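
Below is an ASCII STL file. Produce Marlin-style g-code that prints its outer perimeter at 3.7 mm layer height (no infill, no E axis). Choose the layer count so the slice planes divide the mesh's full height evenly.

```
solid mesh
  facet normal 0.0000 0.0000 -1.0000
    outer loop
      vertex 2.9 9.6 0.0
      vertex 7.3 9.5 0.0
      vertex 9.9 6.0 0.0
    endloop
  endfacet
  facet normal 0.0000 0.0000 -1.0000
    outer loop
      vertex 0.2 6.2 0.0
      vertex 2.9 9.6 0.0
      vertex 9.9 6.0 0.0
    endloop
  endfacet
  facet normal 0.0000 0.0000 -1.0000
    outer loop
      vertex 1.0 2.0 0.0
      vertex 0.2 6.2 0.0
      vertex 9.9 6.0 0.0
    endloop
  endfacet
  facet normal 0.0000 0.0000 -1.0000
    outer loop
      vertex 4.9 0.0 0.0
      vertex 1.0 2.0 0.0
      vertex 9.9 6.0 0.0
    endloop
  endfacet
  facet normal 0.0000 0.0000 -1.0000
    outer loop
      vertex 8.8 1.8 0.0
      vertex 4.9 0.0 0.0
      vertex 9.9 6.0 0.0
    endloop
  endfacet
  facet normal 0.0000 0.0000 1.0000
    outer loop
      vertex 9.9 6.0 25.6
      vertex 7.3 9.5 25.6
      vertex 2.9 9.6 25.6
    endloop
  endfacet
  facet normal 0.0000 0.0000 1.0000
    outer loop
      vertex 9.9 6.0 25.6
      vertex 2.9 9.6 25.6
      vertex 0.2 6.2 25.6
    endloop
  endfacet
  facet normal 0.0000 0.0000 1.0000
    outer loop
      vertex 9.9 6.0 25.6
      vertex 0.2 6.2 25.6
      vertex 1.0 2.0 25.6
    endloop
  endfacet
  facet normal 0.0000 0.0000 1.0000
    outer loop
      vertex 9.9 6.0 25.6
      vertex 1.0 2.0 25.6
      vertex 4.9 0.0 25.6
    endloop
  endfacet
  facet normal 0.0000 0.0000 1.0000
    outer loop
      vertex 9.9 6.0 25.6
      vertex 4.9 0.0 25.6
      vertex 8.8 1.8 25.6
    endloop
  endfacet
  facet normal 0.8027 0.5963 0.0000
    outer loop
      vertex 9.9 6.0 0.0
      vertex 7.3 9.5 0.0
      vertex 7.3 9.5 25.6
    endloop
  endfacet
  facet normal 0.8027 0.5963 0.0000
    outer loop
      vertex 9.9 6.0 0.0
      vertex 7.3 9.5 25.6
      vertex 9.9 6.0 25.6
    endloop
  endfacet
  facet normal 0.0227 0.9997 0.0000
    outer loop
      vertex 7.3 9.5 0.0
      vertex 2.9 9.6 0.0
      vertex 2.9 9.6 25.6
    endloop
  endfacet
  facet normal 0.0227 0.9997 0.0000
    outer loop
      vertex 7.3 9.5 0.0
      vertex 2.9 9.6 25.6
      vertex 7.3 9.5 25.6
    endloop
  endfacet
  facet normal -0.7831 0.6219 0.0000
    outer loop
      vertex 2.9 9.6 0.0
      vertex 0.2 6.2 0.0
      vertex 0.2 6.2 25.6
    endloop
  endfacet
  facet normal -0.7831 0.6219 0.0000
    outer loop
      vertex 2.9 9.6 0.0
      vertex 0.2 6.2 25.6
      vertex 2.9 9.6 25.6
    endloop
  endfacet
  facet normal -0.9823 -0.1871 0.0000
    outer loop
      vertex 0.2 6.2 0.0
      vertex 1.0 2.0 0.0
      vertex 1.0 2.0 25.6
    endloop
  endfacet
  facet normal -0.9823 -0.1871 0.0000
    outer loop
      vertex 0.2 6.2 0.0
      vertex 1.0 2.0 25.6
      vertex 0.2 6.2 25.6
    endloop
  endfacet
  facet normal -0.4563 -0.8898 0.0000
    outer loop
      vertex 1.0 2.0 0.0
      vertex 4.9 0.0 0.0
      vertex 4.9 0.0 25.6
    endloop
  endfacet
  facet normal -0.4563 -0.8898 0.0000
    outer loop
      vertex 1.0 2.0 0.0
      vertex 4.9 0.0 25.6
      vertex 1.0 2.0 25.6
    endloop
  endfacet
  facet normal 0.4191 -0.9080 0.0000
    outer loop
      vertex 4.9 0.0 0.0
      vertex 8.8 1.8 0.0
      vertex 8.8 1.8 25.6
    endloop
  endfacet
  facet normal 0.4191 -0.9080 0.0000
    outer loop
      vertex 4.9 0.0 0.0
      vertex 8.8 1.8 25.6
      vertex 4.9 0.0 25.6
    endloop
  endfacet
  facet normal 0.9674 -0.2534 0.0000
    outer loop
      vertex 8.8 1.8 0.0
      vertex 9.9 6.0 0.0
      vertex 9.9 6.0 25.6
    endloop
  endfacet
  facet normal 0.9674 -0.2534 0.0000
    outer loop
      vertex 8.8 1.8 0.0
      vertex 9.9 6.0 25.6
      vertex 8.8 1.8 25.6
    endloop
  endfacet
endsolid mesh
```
; perimeter-only toolpath
G21 ; units = mm
G90 ; absolute positioning
G28 ; home
; layer 1
G0 Z3.7
G0 X9.9 Y6.0
G1 X7.3 Y9.5
G1 X2.9 Y9.6
G1 X0.2 Y6.2
G1 X1.0 Y2.0
G1 X4.9 Y0.0
G1 X8.8 Y1.8
G1 X9.9 Y6.0
; layer 2
G0 Z7.3
G0 X9.9 Y6.0
G1 X7.3 Y9.5
G1 X2.9 Y9.6
G1 X0.2 Y6.2
G1 X1.0 Y2.0
G1 X4.9 Y0.0
G1 X8.8 Y1.8
G1 X9.9 Y6.0
; layer 3
G0 Z11.0
G0 X9.9 Y6.0
G1 X7.3 Y9.5
G1 X2.9 Y9.6
G1 X0.2 Y6.2
G1 X1.0 Y2.0
G1 X4.9 Y0.0
G1 X8.8 Y1.8
G1 X9.9 Y6.0
; layer 4
G0 Z14.6
G0 X9.9 Y6.0
G1 X7.3 Y9.5
G1 X2.9 Y9.6
G1 X0.2 Y6.2
G1 X1.0 Y2.0
G1 X4.9 Y0.0
G1 X8.8 Y1.8
G1 X9.9 Y6.0
; layer 5
G0 Z18.3
G0 X9.9 Y6.0
G1 X7.3 Y9.5
G1 X2.9 Y9.6
G1 X0.2 Y6.2
G1 X1.0 Y2.0
G1 X4.9 Y0.0
G1 X8.8 Y1.8
G1 X9.9 Y6.0
; layer 6
G0 Z21.9
G0 X9.9 Y6.0
G1 X7.3 Y9.5
G1 X2.9 Y9.6
G1 X0.2 Y6.2
G1 X1.0 Y2.0
G1 X4.9 Y0.0
G1 X8.8 Y1.8
G1 X9.9 Y6.0
; layer 7
G0 Z25.6
G0 X9.9 Y6.0
G1 X7.3 Y9.5
G1 X2.9 Y9.6
G1 X0.2 Y6.2
G1 X1.0 Y2.0
G1 X4.9 Y0.0
G1 X8.8 Y1.8
G1 X9.9 Y6.0
M2 ; end

The solid is a regular 7-sided prism (a cylinder approximated with 7 flat sides), circumscribed radius ≈ 5 mm, height ≈ 25.6 mm. Slicing at Δz = 3.7 mm — 7 equal slices spanning the solid's height, so layer i sits at z = i·h/7 — gives 7 non-empty perimeters. Each is a 7-segment closed polygon; G0 lifts to the layer z and rapids to the start vertex, then G1 traces the edges.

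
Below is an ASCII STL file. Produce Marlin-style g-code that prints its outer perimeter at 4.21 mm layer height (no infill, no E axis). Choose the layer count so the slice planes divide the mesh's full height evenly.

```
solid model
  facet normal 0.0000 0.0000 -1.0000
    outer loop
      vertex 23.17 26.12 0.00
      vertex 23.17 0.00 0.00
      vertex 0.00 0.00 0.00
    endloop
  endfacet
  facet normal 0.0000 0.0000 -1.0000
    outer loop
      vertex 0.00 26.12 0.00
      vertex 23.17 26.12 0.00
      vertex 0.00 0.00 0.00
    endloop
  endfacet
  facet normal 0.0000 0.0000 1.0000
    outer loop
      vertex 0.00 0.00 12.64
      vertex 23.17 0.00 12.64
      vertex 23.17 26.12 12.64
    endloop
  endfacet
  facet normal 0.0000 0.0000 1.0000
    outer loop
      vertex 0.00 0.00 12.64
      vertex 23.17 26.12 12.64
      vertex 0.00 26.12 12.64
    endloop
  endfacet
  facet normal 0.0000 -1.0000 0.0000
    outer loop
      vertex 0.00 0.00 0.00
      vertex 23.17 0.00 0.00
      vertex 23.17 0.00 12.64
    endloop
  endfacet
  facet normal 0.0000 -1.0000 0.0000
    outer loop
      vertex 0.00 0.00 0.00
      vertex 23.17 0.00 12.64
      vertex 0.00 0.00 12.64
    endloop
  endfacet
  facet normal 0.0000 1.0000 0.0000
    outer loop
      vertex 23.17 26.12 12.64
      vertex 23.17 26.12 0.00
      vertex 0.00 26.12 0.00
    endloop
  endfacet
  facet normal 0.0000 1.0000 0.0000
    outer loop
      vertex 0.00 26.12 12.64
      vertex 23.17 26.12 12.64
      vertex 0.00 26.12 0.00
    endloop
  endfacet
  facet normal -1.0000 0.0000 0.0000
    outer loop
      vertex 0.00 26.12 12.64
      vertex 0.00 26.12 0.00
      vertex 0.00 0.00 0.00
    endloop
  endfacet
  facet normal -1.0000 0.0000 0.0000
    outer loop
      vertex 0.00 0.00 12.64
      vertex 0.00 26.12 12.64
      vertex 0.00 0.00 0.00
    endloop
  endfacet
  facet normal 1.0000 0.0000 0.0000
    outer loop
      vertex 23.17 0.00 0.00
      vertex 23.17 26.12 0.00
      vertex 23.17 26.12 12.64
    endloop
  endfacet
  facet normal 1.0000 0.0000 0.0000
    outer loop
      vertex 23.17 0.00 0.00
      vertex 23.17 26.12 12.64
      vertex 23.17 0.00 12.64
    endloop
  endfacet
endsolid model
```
; perimeter-only toolpath
G21 ; units = mm
G90 ; absolute positioning
G28 ; home
; layer 1
G0 Z4.21
G0 X0.00 Y0.00
G1 X23.17 Y0.00
G1 X23.17 Y26.12
G1 X0.00 Y26.12
G1 X0.00 Y0.00
; layer 2
G0 Z8.43
G0 X0.00 Y0.00
G1 X23.17 Y0.00
G1 X23.17 Y26.12
G1 X0.00 Y26.12
G1 X0.00 Y0.00
; layer 3
G0 Z12.64
G0 X0.00 Y0.00
G1 X23.17 Y0.00
G1 X23.17 Y26.12
G1 X0.00 Y26.12
G1 X0.00 Y0.00
M2 ; end

The solid is a rectangular box, roughly 23.2 × 26.1 mm footprint and 12.6 mm tall. Slicing at Δz = 4.21 mm — 3 equal slices spanning the solid's height, so layer i sits at z = i·h/3 — gives 3 non-empty perimeters. Each is a 4-segment closed polygon; G0 lifts to the layer z and rapids to the start vertex, then G1 traces the edges.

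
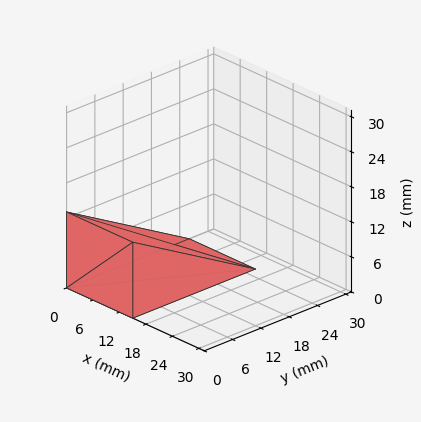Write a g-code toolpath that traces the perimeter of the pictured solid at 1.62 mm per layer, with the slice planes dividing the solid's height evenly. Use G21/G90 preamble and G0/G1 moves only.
Reading the render: the shape is a wedge (ramp): 15 × 26 mm base, rising to 13 mm along the y=0 edge and sloping linearly to z=0 at y=26 (dimensions read to the nearest mm from the axis ticks). For the g-code, the solid's height is divided into equal slices at the stated Δz and each level perimeter traced with G1 moves after a G0 lift.

; perimeter-only toolpath
G21 ; units = mm
G90 ; absolute positioning
G28 ; home
; layer 1
G0 Z1.62
G0 X0.00 Y0.00
G1 X15.00 Y0.00
G1 X15.00 Y22.75
G1 X0.00 Y22.75
G1 X0.00 Y0.00
; layer 2
G0 Z3.25
G0 X0.00 Y0.00
G1 X15.00 Y0.00
G1 X15.00 Y19.50
G1 X0.00 Y19.50
G1 X0.00 Y0.00
; layer 3
G0 Z4.88
G0 X0.00 Y0.00
G1 X15.00 Y0.00
G1 X15.00 Y16.25
G1 X0.00 Y16.25
G1 X0.00 Y0.00
; layer 4
G0 Z6.50
G0 X0.00 Y0.00
G1 X15.00 Y0.00
G1 X15.00 Y13.00
G1 X0.00 Y13.00
G1 X0.00 Y0.00
; layer 5
G0 Z8.12
G0 X0.00 Y0.00
G1 X15.00 Y0.00
G1 X15.00 Y9.75
G1 X0.00 Y9.75
G1 X0.00 Y0.00
; layer 6
G0 Z9.75
G0 X0.00 Y0.00
G1 X15.00 Y0.00
G1 X15.00 Y6.50
G1 X0.00 Y6.50
G1 X0.00 Y0.00
; layer 7
G0 Z11.38
G0 X0.00 Y0.00
G1 X15.00 Y0.00
G1 X15.00 Y3.25
G1 X0.00 Y3.25
G1 X0.00 Y0.00
M2 ; end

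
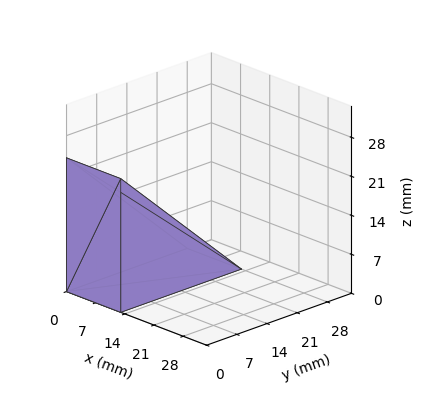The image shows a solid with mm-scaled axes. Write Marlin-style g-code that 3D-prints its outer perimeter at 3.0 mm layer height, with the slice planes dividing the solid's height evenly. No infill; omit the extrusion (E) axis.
Reading the render: the shape is a wedge (ramp): 13 × 28 mm base, rising to 24 mm along the y=0 edge and sloping linearly to z=0 at y=28 (dimensions read to the nearest mm from the axis ticks). For the g-code, the solid's height is divided into equal slices at the stated Δz and each level perimeter traced with G1 moves after a G0 lift.

; perimeter-only toolpath
G21 ; units = mm
G90 ; absolute positioning
G28 ; home
; layer 1
G0 Z3.0
G0 X0.0 Y0.0
G1 X13.0 Y0.0
G1 X13.0 Y24.5
G1 X0.0 Y24.5
G1 X0.0 Y0.0
; layer 2
G0 Z6.0
G0 X0.0 Y0.0
G1 X13.0 Y0.0
G1 X13.0 Y21.0
G1 X0.0 Y21.0
G1 X0.0 Y0.0
; layer 3
G0 Z9.0
G0 X0.0 Y0.0
G1 X13.0 Y0.0
G1 X13.0 Y17.5
G1 X0.0 Y17.5
G1 X0.0 Y0.0
; layer 4
G0 Z12.0
G0 X0.0 Y0.0
G1 X13.0 Y0.0
G1 X13.0 Y14.0
G1 X0.0 Y14.0
G1 X0.0 Y0.0
; layer 5
G0 Z15.0
G0 X0.0 Y0.0
G1 X13.0 Y0.0
G1 X13.0 Y10.5
G1 X0.0 Y10.5
G1 X0.0 Y0.0
; layer 6
G0 Z18.0
G0 X0.0 Y0.0
G1 X13.0 Y0.0
G1 X13.0 Y7.0
G1 X0.0 Y7.0
G1 X0.0 Y0.0
; layer 7
G0 Z21.0
G0 X0.0 Y0.0
G1 X13.0 Y0.0
G1 X13.0 Y3.5
G1 X0.0 Y3.5
G1 X0.0 Y0.0
M2 ; end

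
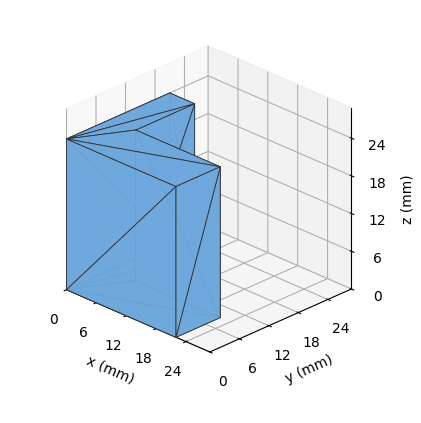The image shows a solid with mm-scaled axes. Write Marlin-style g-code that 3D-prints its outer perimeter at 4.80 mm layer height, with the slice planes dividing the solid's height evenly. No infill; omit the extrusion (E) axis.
Reading the render: the shape is an L-shaped prism: outer 22 × 21 mm, arm thicknesses ≈ 9 mm (horizontal) and 5 mm (vertical), extruded 24 mm in z (dimensions read to the nearest mm from the axis ticks). For the g-code, the solid's height is divided into equal slices at the stated Δz and each level perimeter traced with G1 moves after a G0 lift.

; perimeter-only toolpath
G21 ; units = mm
G90 ; absolute positioning
G28 ; home
; layer 1
G0 Z4.80
G0 X0.00 Y0.00
G1 X22.00 Y0.00
G1 X22.00 Y9.00
G1 X5.00 Y9.00
G1 X5.00 Y21.00
G1 X0.00 Y21.00
G1 X0.00 Y0.00
; layer 2
G0 Z9.60
G0 X0.00 Y0.00
G1 X22.00 Y0.00
G1 X22.00 Y9.00
G1 X5.00 Y9.00
G1 X5.00 Y21.00
G1 X0.00 Y21.00
G1 X0.00 Y0.00
; layer 3
G0 Z14.40
G0 X0.00 Y0.00
G1 X22.00 Y0.00
G1 X22.00 Y9.00
G1 X5.00 Y9.00
G1 X5.00 Y21.00
G1 X0.00 Y21.00
G1 X0.00 Y0.00
; layer 4
G0 Z19.20
G0 X0.00 Y0.00
G1 X22.00 Y0.00
G1 X22.00 Y9.00
G1 X5.00 Y9.00
G1 X5.00 Y21.00
G1 X0.00 Y21.00
G1 X0.00 Y0.00
; layer 5
G0 Z24.00
G0 X0.00 Y0.00
G1 X22.00 Y0.00
G1 X22.00 Y9.00
G1 X5.00 Y9.00
G1 X5.00 Y21.00
G1 X0.00 Y21.00
G1 X0.00 Y0.00
M2 ; end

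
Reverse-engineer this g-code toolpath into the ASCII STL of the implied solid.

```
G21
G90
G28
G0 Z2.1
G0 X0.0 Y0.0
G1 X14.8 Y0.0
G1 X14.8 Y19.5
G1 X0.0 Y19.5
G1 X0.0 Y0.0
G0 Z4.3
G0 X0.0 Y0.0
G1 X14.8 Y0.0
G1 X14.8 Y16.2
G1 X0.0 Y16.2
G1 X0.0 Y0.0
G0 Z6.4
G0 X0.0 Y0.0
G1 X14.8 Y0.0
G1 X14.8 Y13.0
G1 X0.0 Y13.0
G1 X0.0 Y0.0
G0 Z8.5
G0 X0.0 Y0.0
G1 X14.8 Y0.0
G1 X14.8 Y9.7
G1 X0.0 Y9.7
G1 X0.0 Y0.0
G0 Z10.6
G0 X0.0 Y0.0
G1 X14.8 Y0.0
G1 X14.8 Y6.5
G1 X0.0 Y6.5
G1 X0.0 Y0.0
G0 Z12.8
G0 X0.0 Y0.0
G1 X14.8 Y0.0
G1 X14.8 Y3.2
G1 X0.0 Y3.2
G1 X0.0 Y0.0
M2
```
solid part
  facet normal 0.0000 0.0000 -1.0000
    outer loop
      vertex 14.8 22.7 0.0
      vertex 14.8 0.0 0.0
      vertex 0.0 0.0 0.0
    endloop
  endfacet
  facet normal 0.0000 0.0000 -1.0000
    outer loop
      vertex 0.0 22.7 0.0
      vertex 14.8 22.7 0.0
      vertex 0.0 0.0 0.0
    endloop
  endfacet
  facet normal 0.0000 -1.0000 0.0000
    outer loop
      vertex 0.0 0.0 0.0
      vertex 14.8 0.0 0.0
      vertex 14.8 0.0 14.9
    endloop
  endfacet
  facet normal 0.0000 -1.0000 0.0000
    outer loop
      vertex 0.0 0.0 0.0
      vertex 14.8 0.0 14.9
      vertex 0.0 0.0 14.9
    endloop
  endfacet
  facet normal 0.0000 0.5487 0.8360
    outer loop
      vertex 0.0 0.0 14.9
      vertex 14.8 0.0 14.9
      vertex 14.8 22.7 0.0
    endloop
  endfacet
  facet normal 0.0000 0.5487 0.8360
    outer loop
      vertex 0.0 0.0 14.9
      vertex 14.8 22.7 0.0
      vertex 0.0 22.7 0.0
    endloop
  endfacet
  facet normal -1.0000 0.0000 0.0000
    outer loop
      vertex 0.0 0.0 14.9
      vertex 0.0 22.7 0.0
      vertex 0.0 0.0 0.0
    endloop
  endfacet
  facet normal 1.0000 0.0000 0.0000
    outer loop
      vertex 14.8 0.0 0.0
      vertex 14.8 22.7 0.0
      vertex 14.8 0.0 14.9
    endloop
  endfacet
endsolid part

The G0 Z moves step by Δz≈2.1 mm. The G1 loops shrink linearly with z, so the solid tapers from its base footprint up to z≈14.9. Closing with a flat bottom cap and the tapered top and triangulating gives 8 facets — a wedge (ramp): 14.8 × 22.7 mm base, rising to 14.9 mm along the y=0 edge and sloping linearly to z=0 at y=22.7.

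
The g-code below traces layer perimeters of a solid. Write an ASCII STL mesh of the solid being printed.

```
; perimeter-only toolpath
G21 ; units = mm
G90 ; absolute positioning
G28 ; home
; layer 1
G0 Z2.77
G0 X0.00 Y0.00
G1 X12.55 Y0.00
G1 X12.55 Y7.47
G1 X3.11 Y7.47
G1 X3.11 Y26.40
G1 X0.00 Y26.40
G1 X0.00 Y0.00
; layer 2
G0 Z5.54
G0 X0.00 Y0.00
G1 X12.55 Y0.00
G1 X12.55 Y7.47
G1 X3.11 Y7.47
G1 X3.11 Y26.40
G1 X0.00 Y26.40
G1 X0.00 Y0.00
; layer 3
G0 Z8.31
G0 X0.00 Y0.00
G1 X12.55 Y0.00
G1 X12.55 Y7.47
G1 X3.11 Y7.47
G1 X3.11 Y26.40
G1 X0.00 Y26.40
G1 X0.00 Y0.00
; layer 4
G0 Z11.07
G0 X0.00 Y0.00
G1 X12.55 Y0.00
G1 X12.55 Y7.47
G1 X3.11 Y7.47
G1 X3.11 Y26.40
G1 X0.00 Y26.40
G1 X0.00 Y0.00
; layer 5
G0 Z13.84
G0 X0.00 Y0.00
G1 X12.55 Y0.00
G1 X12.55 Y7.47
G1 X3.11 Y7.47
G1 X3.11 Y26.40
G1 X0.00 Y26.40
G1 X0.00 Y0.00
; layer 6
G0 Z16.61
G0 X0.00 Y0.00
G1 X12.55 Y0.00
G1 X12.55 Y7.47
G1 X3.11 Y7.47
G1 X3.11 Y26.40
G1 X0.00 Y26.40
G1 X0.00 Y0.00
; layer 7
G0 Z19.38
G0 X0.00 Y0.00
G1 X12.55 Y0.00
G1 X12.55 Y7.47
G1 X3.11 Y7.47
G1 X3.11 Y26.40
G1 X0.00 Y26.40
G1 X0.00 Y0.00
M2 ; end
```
solid part
  facet normal 0.0000 0.0000 -1.0000
    outer loop
      vertex 12.55 7.47 0.00
      vertex 12.55 0.00 0.00
      vertex 0.00 0.00 0.00
    endloop
  endfacet
  facet normal 0.0000 0.0000 -1.0000
    outer loop
      vertex 3.11 7.47 0.00
      vertex 12.55 7.47 0.00
      vertex 0.00 0.00 0.00
    endloop
  endfacet
  facet normal 0.0000 0.0000 -1.0000
    outer loop
      vertex 3.11 26.40 0.00
      vertex 3.11 7.47 0.00
      vertex 0.00 0.00 0.00
    endloop
  endfacet
  facet normal 0.0000 0.0000 -1.0000
    outer loop
      vertex 0.00 26.40 0.00
      vertex 3.11 26.40 0.00
      vertex 0.00 0.00 0.00
    endloop
  endfacet
  facet normal 0.0000 0.0000 1.0000
    outer loop
      vertex 0.00 0.00 19.38
      vertex 12.55 0.00 19.38
      vertex 12.55 7.47 19.38
    endloop
  endfacet
  facet normal 0.0000 0.0000 1.0000
    outer loop
      vertex 0.00 0.00 19.38
      vertex 12.55 7.47 19.38
      vertex 3.11 7.47 19.38
    endloop
  endfacet
  facet normal 0.0000 0.0000 1.0000
    outer loop
      vertex 0.00 0.00 19.38
      vertex 3.11 7.47 19.38
      vertex 3.11 26.40 19.38
    endloop
  endfacet
  facet normal 0.0000 0.0000 1.0000
    outer loop
      vertex 0.00 0.00 19.38
      vertex 3.11 26.40 19.38
      vertex 0.00 26.40 19.38
    endloop
  endfacet
  facet normal 0.0000 -1.0000 0.0000
    outer loop
      vertex 0.00 0.00 0.00
      vertex 12.55 0.00 0.00
      vertex 12.55 0.00 19.38
    endloop
  endfacet
  facet normal 0.0000 -1.0000 0.0000
    outer loop
      vertex 0.00 0.00 0.00
      vertex 12.55 0.00 19.38
      vertex 0.00 0.00 19.38
    endloop
  endfacet
  facet normal 1.0000 0.0000 0.0000
    outer loop
      vertex 12.55 0.00 0.00
      vertex 12.55 7.47 0.00
      vertex 12.55 7.47 19.38
    endloop
  endfacet
  facet normal 1.0000 0.0000 0.0000
    outer loop
      vertex 12.55 0.00 0.00
      vertex 12.55 7.47 19.38
      vertex 12.55 0.00 19.38
    endloop
  endfacet
  facet normal 0.0000 1.0000 0.0000
    outer loop
      vertex 12.55 7.47 0.00
      vertex 3.11 7.47 0.00
      vertex 3.11 7.47 19.38
    endloop
  endfacet
  facet normal 0.0000 1.0000 0.0000
    outer loop
      vertex 12.55 7.47 0.00
      vertex 3.11 7.47 19.38
      vertex 12.55 7.47 19.38
    endloop
  endfacet
  facet normal 1.0000 0.0000 0.0000
    outer loop
      vertex 3.11 7.47 0.00
      vertex 3.11 26.40 0.00
      vertex 3.11 26.40 19.38
    endloop
  endfacet
  facet normal 1.0000 0.0000 0.0000
    outer loop
      vertex 3.11 7.47 0.00
      vertex 3.11 26.40 19.38
      vertex 3.11 7.47 19.38
    endloop
  endfacet
  facet normal 0.0000 1.0000 0.0000
    outer loop
      vertex 3.11 26.40 0.00
      vertex 0.00 26.40 0.00
      vertex 0.00 26.40 19.38
    endloop
  endfacet
  facet normal 0.0000 1.0000 0.0000
    outer loop
      vertex 3.11 26.40 0.00
      vertex 0.00 26.40 19.38
      vertex 3.11 26.40 19.38
    endloop
  endfacet
  facet normal -1.0000 0.0000 0.0000
    outer loop
      vertex 0.00 26.40 0.00
      vertex 0.00 0.00 0.00
      vertex 0.00 0.00 19.38
    endloop
  endfacet
  facet normal -1.0000 0.0000 0.0000
    outer loop
      vertex 0.00 26.40 0.00
      vertex 0.00 0.00 19.38
      vertex 0.00 26.40 19.38
    endloop
  endfacet
endsolid part

The G0 Z moves step by Δz≈2.77 mm. Every layer's G1 loop is the same polygon, so the solid is a straight extrusion of it from z=0 to z≈19.4. Closing with flat bottom and top caps and triangulating gives 20 facets — an L-shaped prism: outer 12.6 × 26.4 mm, arm thicknesses ≈ 7.47 mm (horizontal) and 3.11 mm (vertical), extruded 19.4 mm in z.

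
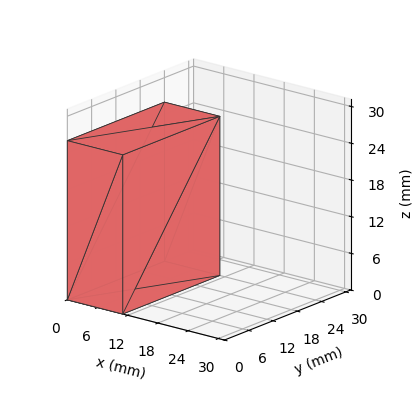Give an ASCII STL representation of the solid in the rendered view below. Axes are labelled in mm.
Reading the render: the shape is a rectangular box, roughly 11 × 24 mm footprint and 26 mm tall (dimensions read to the nearest mm from the axis ticks). For the STL, each face is triangulated and given an outward normal.

solid part
  facet normal 0.0000 0.0000 -1.0000
    outer loop
      vertex 11.0 24.0 0.0
      vertex 11.0 0.0 0.0
      vertex 0.0 0.0 0.0
    endloop
  endfacet
  facet normal 0.0000 0.0000 -1.0000
    outer loop
      vertex 0.0 24.0 0.0
      vertex 11.0 24.0 0.0
      vertex 0.0 0.0 0.0
    endloop
  endfacet
  facet normal 0.0000 0.0000 1.0000
    outer loop
      vertex 0.0 0.0 26.0
      vertex 11.0 0.0 26.0
      vertex 11.0 24.0 26.0
    endloop
  endfacet
  facet normal 0.0000 0.0000 1.0000
    outer loop
      vertex 0.0 0.0 26.0
      vertex 11.0 24.0 26.0
      vertex 0.0 24.0 26.0
    endloop
  endfacet
  facet normal 0.0000 -1.0000 0.0000
    outer loop
      vertex 0.0 0.0 0.0
      vertex 11.0 0.0 0.0
      vertex 11.0 0.0 26.0
    endloop
  endfacet
  facet normal 0.0000 -1.0000 0.0000
    outer loop
      vertex 0.0 0.0 0.0
      vertex 11.0 0.0 26.0
      vertex 0.0 0.0 26.0
    endloop
  endfacet
  facet normal 0.0000 1.0000 0.0000
    outer loop
      vertex 11.0 24.0 26.0
      vertex 11.0 24.0 0.0
      vertex 0.0 24.0 0.0
    endloop
  endfacet
  facet normal 0.0000 1.0000 0.0000
    outer loop
      vertex 0.0 24.0 26.0
      vertex 11.0 24.0 26.0
      vertex 0.0 24.0 0.0
    endloop
  endfacet
  facet normal -1.0000 0.0000 0.0000
    outer loop
      vertex 0.0 24.0 26.0
      vertex 0.0 24.0 0.0
      vertex 0.0 0.0 0.0
    endloop
  endfacet
  facet normal -1.0000 0.0000 0.0000
    outer loop
      vertex 0.0 0.0 26.0
      vertex 0.0 24.0 26.0
      vertex 0.0 0.0 0.0
    endloop
  endfacet
  facet normal 1.0000 0.0000 0.0000
    outer loop
      vertex 11.0 0.0 0.0
      vertex 11.0 24.0 0.0
      vertex 11.0 24.0 26.0
    endloop
  endfacet
  facet normal 1.0000 0.0000 0.0000
    outer loop
      vertex 11.0 0.0 0.0
      vertex 11.0 24.0 26.0
      vertex 11.0 0.0 26.0
    endloop
  endfacet
endsolid part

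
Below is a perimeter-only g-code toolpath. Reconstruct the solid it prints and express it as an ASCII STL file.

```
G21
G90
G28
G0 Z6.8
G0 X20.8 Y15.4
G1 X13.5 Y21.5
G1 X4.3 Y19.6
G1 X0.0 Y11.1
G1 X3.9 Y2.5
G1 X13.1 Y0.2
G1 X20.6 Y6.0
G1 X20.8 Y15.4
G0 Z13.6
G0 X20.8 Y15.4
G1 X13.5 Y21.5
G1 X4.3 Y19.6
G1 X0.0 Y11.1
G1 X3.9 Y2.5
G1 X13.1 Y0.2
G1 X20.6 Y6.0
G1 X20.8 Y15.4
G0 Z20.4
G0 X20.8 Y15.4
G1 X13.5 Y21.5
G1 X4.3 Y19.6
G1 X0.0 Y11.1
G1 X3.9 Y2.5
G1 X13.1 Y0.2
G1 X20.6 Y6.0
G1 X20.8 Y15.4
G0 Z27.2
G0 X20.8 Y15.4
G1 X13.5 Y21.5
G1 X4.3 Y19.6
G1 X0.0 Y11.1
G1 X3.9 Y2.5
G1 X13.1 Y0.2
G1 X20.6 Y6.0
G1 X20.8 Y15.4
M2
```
solid part
  facet normal 0.0000 0.0000 -1.0000
    outer loop
      vertex 4.3 19.6 0.0
      vertex 13.5 21.5 0.0
      vertex 20.8 15.4 0.0
    endloop
  endfacet
  facet normal 0.0000 0.0000 -1.0000
    outer loop
      vertex 0.0 11.1 0.0
      vertex 4.3 19.6 0.0
      vertex 20.8 15.4 0.0
    endloop
  endfacet
  facet normal 0.0000 0.0000 -1.0000
    outer loop
      vertex 3.9 2.5 0.0
      vertex 0.0 11.1 0.0
      vertex 20.8 15.4 0.0
    endloop
  endfacet
  facet normal 0.0000 0.0000 -1.0000
    outer loop
      vertex 13.1 0.2 0.0
      vertex 3.9 2.5 0.0
      vertex 20.8 15.4 0.0
    endloop
  endfacet
  facet normal 0.0000 0.0000 -1.0000
    outer loop
      vertex 20.6 6.0 0.0
      vertex 13.1 0.2 0.0
      vertex 20.8 15.4 0.0
    endloop
  endfacet
  facet normal 0.0000 0.0000 1.0000
    outer loop
      vertex 20.8 15.4 27.2
      vertex 13.5 21.5 27.2
      vertex 4.3 19.6 27.2
    endloop
  endfacet
  facet normal 0.0000 0.0000 1.0000
    outer loop
      vertex 20.8 15.4 27.2
      vertex 4.3 19.6 27.2
      vertex 0.0 11.1 27.2
    endloop
  endfacet
  facet normal 0.0000 0.0000 1.0000
    outer loop
      vertex 20.8 15.4 27.2
      vertex 0.0 11.1 27.2
      vertex 3.9 2.5 27.2
    endloop
  endfacet
  facet normal 0.0000 0.0000 1.0000
    outer loop
      vertex 20.8 15.4 27.2
      vertex 3.9 2.5 27.2
      vertex 13.1 0.2 27.2
    endloop
  endfacet
  facet normal 0.0000 0.0000 1.0000
    outer loop
      vertex 20.8 15.4 27.2
      vertex 13.1 0.2 27.2
      vertex 20.6 6.0 27.2
    endloop
  endfacet
  facet normal 0.6412 0.7674 0.0000
    outer loop
      vertex 20.8 15.4 0.0
      vertex 13.5 21.5 0.0
      vertex 13.5 21.5 27.2
    endloop
  endfacet
  facet normal 0.6412 0.7674 0.0000
    outer loop
      vertex 20.8 15.4 0.0
      vertex 13.5 21.5 27.2
      vertex 20.8 15.4 27.2
    endloop
  endfacet
  facet normal -0.2023 0.9793 0.0000
    outer loop
      vertex 13.5 21.5 0.0
      vertex 4.3 19.6 0.0
      vertex 4.3 19.6 27.2
    endloop
  endfacet
  facet normal -0.2023 0.9793 0.0000
    outer loop
      vertex 13.5 21.5 0.0
      vertex 4.3 19.6 27.2
      vertex 13.5 21.5 27.2
    endloop
  endfacet
  facet normal -0.8923 0.4514 0.0000
    outer loop
      vertex 4.3 19.6 0.0
      vertex 0.0 11.1 0.0
      vertex 0.0 11.1 27.2
    endloop
  endfacet
  facet normal -0.8923 0.4514 0.0000
    outer loop
      vertex 4.3 19.6 0.0
      vertex 0.0 11.1 27.2
      vertex 4.3 19.6 27.2
    endloop
  endfacet
  facet normal -0.9107 -0.4130 0.0000
    outer loop
      vertex 0.0 11.1 0.0
      vertex 3.9 2.5 0.0
      vertex 3.9 2.5 27.2
    endloop
  endfacet
  facet normal -0.9107 -0.4130 0.0000
    outer loop
      vertex 0.0 11.1 0.0
      vertex 3.9 2.5 27.2
      vertex 0.0 11.1 27.2
    endloop
  endfacet
  facet normal -0.2425 -0.9701 0.0000
    outer loop
      vertex 3.9 2.5 0.0
      vertex 13.1 0.2 0.0
      vertex 13.1 0.2 27.2
    endloop
  endfacet
  facet normal -0.2425 -0.9701 0.0000
    outer loop
      vertex 3.9 2.5 0.0
      vertex 13.1 0.2 27.2
      vertex 3.9 2.5 27.2
    endloop
  endfacet
  facet normal 0.6117 -0.7911 0.0000
    outer loop
      vertex 13.1 0.2 0.0
      vertex 20.6 6.0 0.0
      vertex 20.6 6.0 27.2
    endloop
  endfacet
  facet normal 0.6117 -0.7911 0.0000
    outer loop
      vertex 13.1 0.2 0.0
      vertex 20.6 6.0 27.2
      vertex 13.1 0.2 27.2
    endloop
  endfacet
  facet normal 0.9998 -0.0213 0.0000
    outer loop
      vertex 20.6 6.0 0.0
      vertex 20.8 15.4 0.0
      vertex 20.8 15.4 27.2
    endloop
  endfacet
  facet normal 0.9998 -0.0213 0.0000
    outer loop
      vertex 20.6 6.0 0.0
      vertex 20.8 15.4 27.2
      vertex 20.6 6.0 27.2
    endloop
  endfacet
endsolid part

The G0 Z moves step by Δz≈6.8 mm. Every layer's G1 loop is the same polygon, so the solid is a straight extrusion of it from z=0 to z≈27.2. Closing with flat bottom and top caps and triangulating gives 24 facets — a regular 7-sided prism (a cylinder approximated with 7 flat sides), circumscribed radius ≈ 10.9 mm, height ≈ 27.2 mm.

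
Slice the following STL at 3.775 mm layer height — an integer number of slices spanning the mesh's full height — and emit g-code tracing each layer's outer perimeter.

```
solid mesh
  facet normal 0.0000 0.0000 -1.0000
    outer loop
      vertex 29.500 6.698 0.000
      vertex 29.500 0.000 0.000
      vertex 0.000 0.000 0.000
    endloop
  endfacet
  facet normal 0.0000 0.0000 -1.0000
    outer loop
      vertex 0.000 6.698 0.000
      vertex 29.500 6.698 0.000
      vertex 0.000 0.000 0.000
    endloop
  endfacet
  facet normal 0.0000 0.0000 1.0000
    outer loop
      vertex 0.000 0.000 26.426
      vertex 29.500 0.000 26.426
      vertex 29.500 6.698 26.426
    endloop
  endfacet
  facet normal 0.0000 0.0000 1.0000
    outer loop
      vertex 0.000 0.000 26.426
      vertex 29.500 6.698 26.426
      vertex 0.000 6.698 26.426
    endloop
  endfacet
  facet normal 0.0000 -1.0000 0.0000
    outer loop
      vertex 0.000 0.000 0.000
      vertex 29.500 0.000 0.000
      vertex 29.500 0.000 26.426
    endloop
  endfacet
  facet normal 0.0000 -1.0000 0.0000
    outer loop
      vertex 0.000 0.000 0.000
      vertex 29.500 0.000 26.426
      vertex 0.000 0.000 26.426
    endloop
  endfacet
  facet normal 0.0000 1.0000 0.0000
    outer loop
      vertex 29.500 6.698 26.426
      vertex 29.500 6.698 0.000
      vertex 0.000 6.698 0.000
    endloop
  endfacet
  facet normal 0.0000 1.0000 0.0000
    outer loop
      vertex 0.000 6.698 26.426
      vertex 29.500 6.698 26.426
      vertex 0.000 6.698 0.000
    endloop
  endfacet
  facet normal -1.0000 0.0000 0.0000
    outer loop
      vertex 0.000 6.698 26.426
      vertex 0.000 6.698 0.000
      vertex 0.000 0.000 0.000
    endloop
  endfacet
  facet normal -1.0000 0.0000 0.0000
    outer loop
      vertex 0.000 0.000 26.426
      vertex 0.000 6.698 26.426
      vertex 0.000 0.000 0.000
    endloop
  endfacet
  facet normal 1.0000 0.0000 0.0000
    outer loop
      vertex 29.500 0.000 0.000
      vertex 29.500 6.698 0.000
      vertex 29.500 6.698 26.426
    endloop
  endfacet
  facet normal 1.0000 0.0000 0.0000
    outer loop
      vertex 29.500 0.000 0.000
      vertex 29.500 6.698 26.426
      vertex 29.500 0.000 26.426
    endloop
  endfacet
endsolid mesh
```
; perimeter-only toolpath
G21 ; units = mm
G90 ; absolute positioning
G28 ; home
; layer 1
G0 Z3.775
G0 X0.000 Y0.000
G1 X29.500 Y0.000
G1 X29.500 Y6.698
G1 X0.000 Y6.698
G1 X0.000 Y0.000
; layer 2
G0 Z7.550
G0 X0.000 Y0.000
G1 X29.500 Y0.000
G1 X29.500 Y6.698
G1 X0.000 Y6.698
G1 X0.000 Y0.000
; layer 3
G0 Z11.325
G0 X0.000 Y0.000
G1 X29.500 Y0.000
G1 X29.500 Y6.698
G1 X0.000 Y6.698
G1 X0.000 Y0.000
; layer 4
G0 Z15.101
G0 X0.000 Y0.000
G1 X29.500 Y0.000
G1 X29.500 Y6.698
G1 X0.000 Y6.698
G1 X0.000 Y0.000
; layer 5
G0 Z18.876
G0 X0.000 Y0.000
G1 X29.500 Y0.000
G1 X29.500 Y6.698
G1 X0.000 Y6.698
G1 X0.000 Y0.000
; layer 6
G0 Z22.651
G0 X0.000 Y0.000
G1 X29.500 Y0.000
G1 X29.500 Y6.698
G1 X0.000 Y6.698
G1 X0.000 Y0.000
; layer 7
G0 Z26.426
G0 X0.000 Y0.000
G1 X29.500 Y0.000
G1 X29.500 Y6.698
G1 X0.000 Y6.698
G1 X0.000 Y0.000
M2 ; end

The solid is a rectangular box, roughly 29.5 × 6.7 mm footprint and 26.4 mm tall. Slicing at Δz = 3.775 mm — 7 equal slices spanning the solid's height, so layer i sits at z = i·h/7 — gives 7 non-empty perimeters. Each is a 4-segment closed polygon; G0 lifts to the layer z and rapids to the start vertex, then G1 traces the edges.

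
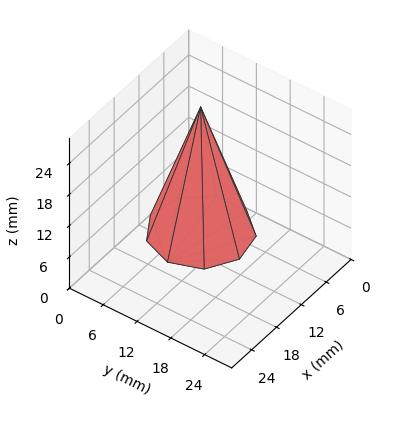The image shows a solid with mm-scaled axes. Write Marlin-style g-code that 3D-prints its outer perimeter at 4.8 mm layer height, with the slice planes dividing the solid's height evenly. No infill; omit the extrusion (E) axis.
Reading the render: the shape is a regular 9-sided pyramid, base circumscribed radius ≈ 8 mm, apex at z ≈ 24 mm (dimensions read to the nearest mm from the axis ticks). For the g-code, the solid's height is divided into equal slices at the stated Δz and each level perimeter traced with G1 moves after a G0 lift.

; perimeter-only toolpath
G21 ; units = mm
G90 ; absolute positioning
G28 ; home
; layer 1
G0 Z4.8
G0 X14.4 Y8.0
G1 X12.9 Y12.1
G1 X9.1 Y14.3
G1 X4.8 Y13.5
G1 X2.0 Y10.2
G1 X2.0 Y5.8
G1 X4.8 Y2.5
G1 X9.1 Y1.7
G1 X12.9 Y3.9
G1 X14.4 Y8.0
; layer 2
G0 Z9.6
G0 X12.8 Y8.0
G1 X11.7 Y11.1
G1 X8.8 Y12.7
G1 X5.6 Y12.1
G1 X3.5 Y9.6
G1 X3.5 Y6.4
G1 X5.6 Y3.9
G1 X8.8 Y3.3
G1 X11.7 Y4.9
G1 X12.8 Y8.0
; layer 3
G0 Z14.4
G0 X11.2 Y8.0
G1 X10.4 Y10.0
G1 X8.6 Y11.2
G1 X6.4 Y10.8
G1 X5.0 Y9.1
G1 X5.0 Y6.9
G1 X6.4 Y5.2
G1 X8.6 Y4.8
G1 X10.4 Y6.0
G1 X11.2 Y8.0
; layer 4
G0 Z19.2
G0 X9.6 Y8.0
G1 X9.2 Y9.0
G1 X8.3 Y9.6
G1 X7.2 Y9.4
G1 X6.5 Y8.5
G1 X6.5 Y7.5
G1 X7.2 Y6.6
G1 X8.3 Y6.4
G1 X9.2 Y7.0
G1 X9.6 Y8.0
M2 ; end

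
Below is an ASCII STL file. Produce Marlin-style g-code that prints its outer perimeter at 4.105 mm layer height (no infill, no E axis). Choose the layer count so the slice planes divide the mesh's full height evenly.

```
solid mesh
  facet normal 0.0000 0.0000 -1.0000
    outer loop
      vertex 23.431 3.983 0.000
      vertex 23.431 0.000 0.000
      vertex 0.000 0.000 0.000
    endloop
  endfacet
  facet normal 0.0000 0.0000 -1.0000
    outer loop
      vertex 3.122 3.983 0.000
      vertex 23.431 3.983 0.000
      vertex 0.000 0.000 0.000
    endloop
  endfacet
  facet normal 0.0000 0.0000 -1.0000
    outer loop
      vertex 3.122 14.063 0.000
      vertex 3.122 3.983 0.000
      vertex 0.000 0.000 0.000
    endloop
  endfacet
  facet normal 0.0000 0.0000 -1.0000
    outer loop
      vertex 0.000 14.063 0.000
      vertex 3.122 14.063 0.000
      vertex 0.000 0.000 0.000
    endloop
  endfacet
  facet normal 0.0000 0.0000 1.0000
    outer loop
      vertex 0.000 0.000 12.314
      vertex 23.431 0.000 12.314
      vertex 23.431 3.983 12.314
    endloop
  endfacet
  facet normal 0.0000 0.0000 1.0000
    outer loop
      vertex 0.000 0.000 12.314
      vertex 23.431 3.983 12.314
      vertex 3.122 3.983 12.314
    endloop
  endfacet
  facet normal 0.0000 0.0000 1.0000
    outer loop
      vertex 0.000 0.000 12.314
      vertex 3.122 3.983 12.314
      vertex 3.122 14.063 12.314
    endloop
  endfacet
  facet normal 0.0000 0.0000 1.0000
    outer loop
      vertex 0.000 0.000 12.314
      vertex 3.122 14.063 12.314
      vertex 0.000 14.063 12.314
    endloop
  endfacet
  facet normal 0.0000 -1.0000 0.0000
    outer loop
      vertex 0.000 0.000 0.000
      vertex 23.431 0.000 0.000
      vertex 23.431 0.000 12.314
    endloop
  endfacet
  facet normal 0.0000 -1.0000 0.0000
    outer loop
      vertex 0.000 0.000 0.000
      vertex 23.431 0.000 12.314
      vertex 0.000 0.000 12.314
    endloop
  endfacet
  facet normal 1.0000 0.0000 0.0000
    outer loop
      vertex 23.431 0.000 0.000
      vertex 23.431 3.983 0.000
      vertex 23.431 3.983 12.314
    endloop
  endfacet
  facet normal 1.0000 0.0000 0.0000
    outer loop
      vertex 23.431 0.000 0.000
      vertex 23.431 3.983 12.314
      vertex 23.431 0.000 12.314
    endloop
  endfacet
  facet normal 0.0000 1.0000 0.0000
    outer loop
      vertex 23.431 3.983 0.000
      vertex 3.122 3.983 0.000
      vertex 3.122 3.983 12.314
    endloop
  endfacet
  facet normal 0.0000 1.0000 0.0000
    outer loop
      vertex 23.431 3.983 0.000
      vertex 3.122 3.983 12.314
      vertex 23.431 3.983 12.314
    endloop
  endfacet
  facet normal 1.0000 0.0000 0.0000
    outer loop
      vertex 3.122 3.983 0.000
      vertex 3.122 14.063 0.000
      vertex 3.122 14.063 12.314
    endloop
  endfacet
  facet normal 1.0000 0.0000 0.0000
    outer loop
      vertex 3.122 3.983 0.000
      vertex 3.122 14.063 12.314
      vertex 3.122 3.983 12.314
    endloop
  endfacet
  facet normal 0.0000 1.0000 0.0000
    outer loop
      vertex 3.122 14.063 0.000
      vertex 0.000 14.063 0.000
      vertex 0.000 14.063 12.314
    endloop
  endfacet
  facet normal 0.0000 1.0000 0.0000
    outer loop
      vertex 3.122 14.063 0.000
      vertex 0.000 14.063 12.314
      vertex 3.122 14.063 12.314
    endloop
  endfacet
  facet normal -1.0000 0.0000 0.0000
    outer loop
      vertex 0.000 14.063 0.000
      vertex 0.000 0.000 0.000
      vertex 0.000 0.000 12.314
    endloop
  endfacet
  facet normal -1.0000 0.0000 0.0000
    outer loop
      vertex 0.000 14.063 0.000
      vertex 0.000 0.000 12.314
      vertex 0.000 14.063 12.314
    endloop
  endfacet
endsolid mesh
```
; perimeter-only toolpath
G21 ; units = mm
G90 ; absolute positioning
G28 ; home
; layer 1
G0 Z4.105
G0 X0.000 Y0.000
G1 X23.431 Y0.000
G1 X23.431 Y3.983
G1 X3.122 Y3.983
G1 X3.122 Y14.063
G1 X0.000 Y14.063
G1 X0.000 Y0.000
; layer 2
G0 Z8.209
G0 X0.000 Y0.000
G1 X23.431 Y0.000
G1 X23.431 Y3.983
G1 X3.122 Y3.983
G1 X3.122 Y14.063
G1 X0.000 Y14.063
G1 X0.000 Y0.000
; layer 3
G0 Z12.314
G0 X0.000 Y0.000
G1 X23.431 Y0.000
G1 X23.431 Y3.983
G1 X3.122 Y3.983
G1 X3.122 Y14.063
G1 X0.000 Y14.063
G1 X0.000 Y0.000
M2 ; end

The solid is an L-shaped prism: outer 23.4 × 14.1 mm, arm thicknesses ≈ 3.98 mm (horizontal) and 3.12 mm (vertical), extruded 12.3 mm in z. Slicing at Δz = 4.105 mm — 3 equal slices spanning the solid's height, so layer i sits at z = i·h/3 — gives 3 non-empty perimeters. Each is a 6-segment closed polygon; G0 lifts to the layer z and rapids to the start vertex, then G1 traces the edges.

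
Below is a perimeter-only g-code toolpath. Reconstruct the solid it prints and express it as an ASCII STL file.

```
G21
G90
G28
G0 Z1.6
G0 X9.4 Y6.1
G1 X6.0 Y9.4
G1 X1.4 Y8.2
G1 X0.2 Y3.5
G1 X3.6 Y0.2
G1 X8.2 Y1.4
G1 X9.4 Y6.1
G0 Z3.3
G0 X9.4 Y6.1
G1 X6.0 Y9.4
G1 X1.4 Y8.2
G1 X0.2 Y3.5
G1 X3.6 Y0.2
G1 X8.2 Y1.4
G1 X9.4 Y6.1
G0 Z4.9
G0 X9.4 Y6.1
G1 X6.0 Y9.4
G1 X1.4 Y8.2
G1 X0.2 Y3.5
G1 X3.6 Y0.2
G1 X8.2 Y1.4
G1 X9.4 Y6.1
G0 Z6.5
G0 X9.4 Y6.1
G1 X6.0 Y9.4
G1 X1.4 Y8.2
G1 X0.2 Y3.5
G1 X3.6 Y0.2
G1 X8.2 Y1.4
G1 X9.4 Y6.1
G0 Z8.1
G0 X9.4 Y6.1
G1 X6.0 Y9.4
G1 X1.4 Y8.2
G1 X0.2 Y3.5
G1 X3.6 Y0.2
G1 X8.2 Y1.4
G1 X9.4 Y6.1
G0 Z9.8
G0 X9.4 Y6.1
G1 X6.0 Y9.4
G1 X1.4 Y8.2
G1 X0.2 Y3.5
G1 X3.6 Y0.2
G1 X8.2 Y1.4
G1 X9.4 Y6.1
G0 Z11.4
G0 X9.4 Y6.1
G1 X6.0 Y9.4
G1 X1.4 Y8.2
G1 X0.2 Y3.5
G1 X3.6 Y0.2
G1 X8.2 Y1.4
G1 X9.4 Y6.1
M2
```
solid part
  facet normal 0.0000 0.0000 -1.0000
    outer loop
      vertex 1.4 8.2 0.0
      vertex 6.0 9.4 0.0
      vertex 9.4 6.1 0.0
    endloop
  endfacet
  facet normal 0.0000 0.0000 -1.0000
    outer loop
      vertex 0.2 3.5 0.0
      vertex 1.4 8.2 0.0
      vertex 9.4 6.1 0.0
    endloop
  endfacet
  facet normal 0.0000 0.0000 -1.0000
    outer loop
      vertex 3.6 0.2 0.0
      vertex 0.2 3.5 0.0
      vertex 9.4 6.1 0.0
    endloop
  endfacet
  facet normal 0.0000 0.0000 -1.0000
    outer loop
      vertex 8.2 1.4 0.0
      vertex 3.6 0.2 0.0
      vertex 9.4 6.1 0.0
    endloop
  endfacet
  facet normal 0.0000 0.0000 1.0000
    outer loop
      vertex 9.4 6.1 11.4
      vertex 6.0 9.4 11.4
      vertex 1.4 8.2 11.4
    endloop
  endfacet
  facet normal 0.0000 0.0000 1.0000
    outer loop
      vertex 9.4 6.1 11.4
      vertex 1.4 8.2 11.4
      vertex 0.2 3.5 11.4
    endloop
  endfacet
  facet normal 0.0000 0.0000 1.0000
    outer loop
      vertex 9.4 6.1 11.4
      vertex 0.2 3.5 11.4
      vertex 3.6 0.2 11.4
    endloop
  endfacet
  facet normal 0.0000 0.0000 1.0000
    outer loop
      vertex 9.4 6.1 11.4
      vertex 3.6 0.2 11.4
      vertex 8.2 1.4 11.4
    endloop
  endfacet
  facet normal 0.6965 0.7176 0.0000
    outer loop
      vertex 9.4 6.1 0.0
      vertex 6.0 9.4 0.0
      vertex 6.0 9.4 11.4
    endloop
  endfacet
  facet normal 0.6965 0.7176 0.0000
    outer loop
      vertex 9.4 6.1 0.0
      vertex 6.0 9.4 11.4
      vertex 9.4 6.1 11.4
    endloop
  endfacet
  facet normal -0.2524 0.9676 0.0000
    outer loop
      vertex 6.0 9.4 0.0
      vertex 1.4 8.2 0.0
      vertex 1.4 8.2 11.4
    endloop
  endfacet
  facet normal -0.2524 0.9676 0.0000
    outer loop
      vertex 6.0 9.4 0.0
      vertex 1.4 8.2 11.4
      vertex 6.0 9.4 11.4
    endloop
  endfacet
  facet normal -0.9689 0.2474 0.0000
    outer loop
      vertex 1.4 8.2 0.0
      vertex 0.2 3.5 0.0
      vertex 0.2 3.5 11.4
    endloop
  endfacet
  facet normal -0.9689 0.2474 0.0000
    outer loop
      vertex 1.4 8.2 0.0
      vertex 0.2 3.5 11.4
      vertex 1.4 8.2 11.4
    endloop
  endfacet
  facet normal -0.6965 -0.7176 0.0000
    outer loop
      vertex 0.2 3.5 0.0
      vertex 3.6 0.2 0.0
      vertex 3.6 0.2 11.4
    endloop
  endfacet
  facet normal -0.6965 -0.7176 0.0000
    outer loop
      vertex 0.2 3.5 0.0
      vertex 3.6 0.2 11.4
      vertex 0.2 3.5 11.4
    endloop
  endfacet
  facet normal 0.2524 -0.9676 0.0000
    outer loop
      vertex 3.6 0.2 0.0
      vertex 8.2 1.4 0.0
      vertex 8.2 1.4 11.4
    endloop
  endfacet
  facet normal 0.2524 -0.9676 0.0000
    outer loop
      vertex 3.6 0.2 0.0
      vertex 8.2 1.4 11.4
      vertex 3.6 0.2 11.4
    endloop
  endfacet
  facet normal 0.9689 -0.2474 0.0000
    outer loop
      vertex 8.2 1.4 0.0
      vertex 9.4 6.1 0.0
      vertex 9.4 6.1 11.4
    endloop
  endfacet
  facet normal 0.9689 -0.2474 0.0000
    outer loop
      vertex 8.2 1.4 0.0
      vertex 9.4 6.1 11.4
      vertex 8.2 1.4 11.4
    endloop
  endfacet
endsolid part

The G0 Z moves step by Δz≈1.6 mm. Every layer's G1 loop is the same polygon, so the solid is a straight extrusion of it from z=0 to z≈11.4. Closing with flat bottom and top caps and triangulating gives 20 facets — a regular 6-sided prism (a cylinder approximated with 6 flat sides), circumscribed radius ≈ 4.8 mm, height ≈ 11.4 mm.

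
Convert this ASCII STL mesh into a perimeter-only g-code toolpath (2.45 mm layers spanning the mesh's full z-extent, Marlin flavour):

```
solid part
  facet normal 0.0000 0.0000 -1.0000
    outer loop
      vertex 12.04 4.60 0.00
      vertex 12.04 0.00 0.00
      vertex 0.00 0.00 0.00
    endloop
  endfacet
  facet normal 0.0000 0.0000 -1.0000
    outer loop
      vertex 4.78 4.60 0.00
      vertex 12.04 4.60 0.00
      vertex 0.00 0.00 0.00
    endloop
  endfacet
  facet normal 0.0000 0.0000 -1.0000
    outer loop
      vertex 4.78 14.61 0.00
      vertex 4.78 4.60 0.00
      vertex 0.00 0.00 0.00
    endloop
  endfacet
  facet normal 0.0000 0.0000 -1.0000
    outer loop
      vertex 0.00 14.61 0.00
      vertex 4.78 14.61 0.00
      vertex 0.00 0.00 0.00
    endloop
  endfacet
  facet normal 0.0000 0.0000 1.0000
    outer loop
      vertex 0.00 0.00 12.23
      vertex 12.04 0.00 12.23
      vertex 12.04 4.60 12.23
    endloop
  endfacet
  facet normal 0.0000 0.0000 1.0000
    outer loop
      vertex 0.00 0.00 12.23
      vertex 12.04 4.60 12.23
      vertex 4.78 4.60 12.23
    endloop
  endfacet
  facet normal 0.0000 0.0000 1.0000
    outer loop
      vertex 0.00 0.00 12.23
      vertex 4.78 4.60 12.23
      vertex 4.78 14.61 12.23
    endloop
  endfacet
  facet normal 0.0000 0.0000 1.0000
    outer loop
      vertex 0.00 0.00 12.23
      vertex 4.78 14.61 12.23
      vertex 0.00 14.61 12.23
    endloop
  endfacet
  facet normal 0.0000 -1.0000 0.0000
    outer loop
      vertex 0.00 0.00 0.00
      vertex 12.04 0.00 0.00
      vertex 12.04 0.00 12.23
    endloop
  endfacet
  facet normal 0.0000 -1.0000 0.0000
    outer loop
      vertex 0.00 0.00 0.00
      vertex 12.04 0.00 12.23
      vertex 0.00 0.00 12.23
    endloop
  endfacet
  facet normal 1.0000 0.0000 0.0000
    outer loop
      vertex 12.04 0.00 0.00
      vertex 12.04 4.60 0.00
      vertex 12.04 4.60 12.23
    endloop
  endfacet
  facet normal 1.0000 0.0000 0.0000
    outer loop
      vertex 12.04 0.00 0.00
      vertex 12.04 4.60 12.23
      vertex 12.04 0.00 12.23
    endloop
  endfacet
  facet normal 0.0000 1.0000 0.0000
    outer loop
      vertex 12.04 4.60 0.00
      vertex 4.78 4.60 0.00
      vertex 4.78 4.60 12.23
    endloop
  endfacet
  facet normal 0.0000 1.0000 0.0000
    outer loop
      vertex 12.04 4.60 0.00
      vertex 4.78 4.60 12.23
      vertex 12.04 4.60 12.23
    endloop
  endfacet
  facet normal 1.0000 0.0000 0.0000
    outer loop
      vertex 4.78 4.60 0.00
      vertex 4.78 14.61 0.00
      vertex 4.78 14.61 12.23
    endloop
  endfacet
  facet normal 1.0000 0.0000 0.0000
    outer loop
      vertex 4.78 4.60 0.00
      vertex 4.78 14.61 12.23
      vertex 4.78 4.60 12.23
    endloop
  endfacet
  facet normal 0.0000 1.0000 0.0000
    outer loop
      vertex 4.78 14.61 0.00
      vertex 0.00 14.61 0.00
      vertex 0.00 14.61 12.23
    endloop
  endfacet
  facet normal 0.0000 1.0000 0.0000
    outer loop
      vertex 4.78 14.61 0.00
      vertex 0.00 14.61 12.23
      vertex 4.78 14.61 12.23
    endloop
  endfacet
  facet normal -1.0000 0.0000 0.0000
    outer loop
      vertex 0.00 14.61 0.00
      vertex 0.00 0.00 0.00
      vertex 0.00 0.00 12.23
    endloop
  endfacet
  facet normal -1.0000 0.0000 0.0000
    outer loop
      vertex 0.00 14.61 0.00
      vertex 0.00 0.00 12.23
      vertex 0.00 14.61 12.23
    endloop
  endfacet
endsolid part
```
; perimeter-only toolpath
G21 ; units = mm
G90 ; absolute positioning
G28 ; home
; layer 1
G0 Z2.45
G0 X0.00 Y0.00
G1 X12.04 Y0.00
G1 X12.04 Y4.60
G1 X4.78 Y4.60
G1 X4.78 Y14.61
G1 X0.00 Y14.61
G1 X0.00 Y0.00
; layer 2
G0 Z4.89
G0 X0.00 Y0.00
G1 X12.04 Y0.00
G1 X12.04 Y4.60
G1 X4.78 Y4.60
G1 X4.78 Y14.61
G1 X0.00 Y14.61
G1 X0.00 Y0.00
; layer 3
G0 Z7.34
G0 X0.00 Y0.00
G1 X12.04 Y0.00
G1 X12.04 Y4.60
G1 X4.78 Y4.60
G1 X4.78 Y14.61
G1 X0.00 Y14.61
G1 X0.00 Y0.00
; layer 4
G0 Z9.78
G0 X0.00 Y0.00
G1 X12.04 Y0.00
G1 X12.04 Y4.60
G1 X4.78 Y4.60
G1 X4.78 Y14.61
G1 X0.00 Y14.61
G1 X0.00 Y0.00
; layer 5
G0 Z12.23
G0 X0.00 Y0.00
G1 X12.04 Y0.00
G1 X12.04 Y4.60
G1 X4.78 Y4.60
G1 X4.78 Y14.61
G1 X0.00 Y14.61
G1 X0.00 Y0.00
M2 ; end

The solid is an L-shaped prism: outer 12 × 14.6 mm, arm thicknesses ≈ 4.6 mm (horizontal) and 4.78 mm (vertical), extruded 12.2 mm in z. Slicing at Δz = 2.45 mm — 5 equal slices spanning the solid's height, so layer i sits at z = i·h/5 — gives 5 non-empty perimeters. Each is a 6-segment closed polygon; G0 lifts to the layer z and rapids to the start vertex, then G1 traces the edges.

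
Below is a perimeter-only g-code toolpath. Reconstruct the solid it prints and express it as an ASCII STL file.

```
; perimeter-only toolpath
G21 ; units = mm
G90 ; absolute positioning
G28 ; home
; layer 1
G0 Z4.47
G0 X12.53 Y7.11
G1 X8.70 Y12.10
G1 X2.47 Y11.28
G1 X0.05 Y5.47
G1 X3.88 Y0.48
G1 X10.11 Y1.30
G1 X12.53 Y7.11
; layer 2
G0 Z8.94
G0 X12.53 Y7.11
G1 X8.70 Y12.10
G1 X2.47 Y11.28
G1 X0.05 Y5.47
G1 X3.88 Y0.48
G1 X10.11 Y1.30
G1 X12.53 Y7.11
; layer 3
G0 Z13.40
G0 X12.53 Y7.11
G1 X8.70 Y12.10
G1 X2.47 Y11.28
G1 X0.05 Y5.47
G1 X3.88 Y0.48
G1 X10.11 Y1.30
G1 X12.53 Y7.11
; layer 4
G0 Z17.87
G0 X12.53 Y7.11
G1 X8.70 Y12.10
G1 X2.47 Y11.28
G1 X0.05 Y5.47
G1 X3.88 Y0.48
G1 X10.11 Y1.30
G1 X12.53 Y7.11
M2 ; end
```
solid part
  facet normal 0.0000 0.0000 -1.0000
    outer loop
      vertex 2.47 11.28 0.00
      vertex 8.70 12.10 0.00
      vertex 12.53 7.11 0.00
    endloop
  endfacet
  facet normal 0.0000 0.0000 -1.0000
    outer loop
      vertex 0.05 5.47 0.00
      vertex 2.47 11.28 0.00
      vertex 12.53 7.11 0.00
    endloop
  endfacet
  facet normal 0.0000 0.0000 -1.0000
    outer loop
      vertex 3.88 0.48 0.00
      vertex 0.05 5.47 0.00
      vertex 12.53 7.11 0.00
    endloop
  endfacet
  facet normal 0.0000 0.0000 -1.0000
    outer loop
      vertex 10.11 1.30 0.00
      vertex 3.88 0.48 0.00
      vertex 12.53 7.11 0.00
    endloop
  endfacet
  facet normal 0.0000 0.0000 1.0000
    outer loop
      vertex 12.53 7.11 17.87
      vertex 8.70 12.10 17.87
      vertex 2.47 11.28 17.87
    endloop
  endfacet
  facet normal 0.0000 0.0000 1.0000
    outer loop
      vertex 12.53 7.11 17.87
      vertex 2.47 11.28 17.87
      vertex 0.05 5.47 17.87
    endloop
  endfacet
  facet normal 0.0000 0.0000 1.0000
    outer loop
      vertex 12.53 7.11 17.87
      vertex 0.05 5.47 17.87
      vertex 3.88 0.48 17.87
    endloop
  endfacet
  facet normal 0.0000 0.0000 1.0000
    outer loop
      vertex 12.53 7.11 17.87
      vertex 3.88 0.48 17.87
      vertex 10.11 1.30 17.87
    endloop
  endfacet
  facet normal 0.7933 0.6089 0.0000
    outer loop
      vertex 12.53 7.11 0.00
      vertex 8.70 12.10 0.00
      vertex 8.70 12.10 17.87
    endloop
  endfacet
  facet normal 0.7933 0.6089 0.0000
    outer loop
      vertex 12.53 7.11 0.00
      vertex 8.70 12.10 17.87
      vertex 12.53 7.11 17.87
    endloop
  endfacet
  facet normal -0.1305 0.9914 0.0000
    outer loop
      vertex 8.70 12.10 0.00
      vertex 2.47 11.28 0.00
      vertex 2.47 11.28 17.87
    endloop
  endfacet
  facet normal -0.1305 0.9914 0.0000
    outer loop
      vertex 8.70 12.10 0.00
      vertex 2.47 11.28 17.87
      vertex 8.70 12.10 17.87
    endloop
  endfacet
  facet normal -0.9231 0.3845 0.0000
    outer loop
      vertex 2.47 11.28 0.00
      vertex 0.05 5.47 0.00
      vertex 0.05 5.47 17.87
    endloop
  endfacet
  facet normal -0.9231 0.3845 0.0000
    outer loop
      vertex 2.47 11.28 0.00
      vertex 0.05 5.47 17.87
      vertex 2.47 11.28 17.87
    endloop
  endfacet
  facet normal -0.7933 -0.6089 0.0000
    outer loop
      vertex 0.05 5.47 0.00
      vertex 3.88 0.48 0.00
      vertex 3.88 0.48 17.87
    endloop
  endfacet
  facet normal -0.7933 -0.6089 0.0000
    outer loop
      vertex 0.05 5.47 0.00
      vertex 3.88 0.48 17.87
      vertex 0.05 5.47 17.87
    endloop
  endfacet
  facet normal 0.1305 -0.9914 0.0000
    outer loop
      vertex 3.88 0.48 0.00
      vertex 10.11 1.30 0.00
      vertex 10.11 1.30 17.87
    endloop
  endfacet
  facet normal 0.1305 -0.9914 0.0000
    outer loop
      vertex 3.88 0.48 0.00
      vertex 10.11 1.30 17.87
      vertex 3.88 0.48 17.87
    endloop
  endfacet
  facet normal 0.9231 -0.3845 0.0000
    outer loop
      vertex 10.11 1.30 0.00
      vertex 12.53 7.11 0.00
      vertex 12.53 7.11 17.87
    endloop
  endfacet
  facet normal 0.9231 -0.3845 0.0000
    outer loop
      vertex 10.11 1.30 0.00
      vertex 12.53 7.11 17.87
      vertex 10.11 1.30 17.87
    endloop
  endfacet
endsolid part

The G0 Z moves step by Δz≈4.47 mm. Every layer's G1 loop is the same polygon, so the solid is a straight extrusion of it from z=0 to z≈17.9. Closing with flat bottom and top caps and triangulating gives 20 facets — a regular 6-sided prism (a cylinder approximated with 6 flat sides), circumscribed radius ≈ 6.29 mm, height ≈ 17.9 mm.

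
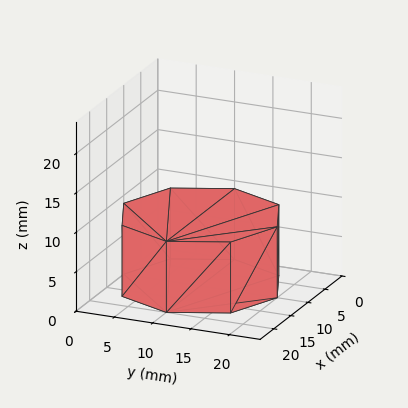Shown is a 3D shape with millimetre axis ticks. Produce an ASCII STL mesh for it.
Reading the render: the shape is a regular 8-sided prism (a cylinder approximated with 8 flat sides), circumscribed radius ≈ 10 mm, height ≈ 9 mm (dimensions read to the nearest mm from the axis ticks). For the STL, each face is triangulated and given an outward normal.

solid part
  facet normal 0.0000 0.0000 -1.0000
    outer loop
      vertex 10.000 20.000 0.000
      vertex 17.071 17.071 0.000
      vertex 20.000 10.000 0.000
    endloop
  endfacet
  facet normal 0.0000 0.0000 -1.0000
    outer loop
      vertex 2.929 17.071 0.000
      vertex 10.000 20.000 0.000
      vertex 20.000 10.000 0.000
    endloop
  endfacet
  facet normal 0.0000 0.0000 -1.0000
    outer loop
      vertex 0.000 10.000 0.000
      vertex 2.929 17.071 0.000
      vertex 20.000 10.000 0.000
    endloop
  endfacet
  facet normal 0.0000 0.0000 -1.0000
    outer loop
      vertex 2.929 2.929 0.000
      vertex 0.000 10.000 0.000
      vertex 20.000 10.000 0.000
    endloop
  endfacet
  facet normal 0.0000 0.0000 -1.0000
    outer loop
      vertex 10.000 0.000 0.000
      vertex 2.929 2.929 0.000
      vertex 20.000 10.000 0.000
    endloop
  endfacet
  facet normal 0.0000 0.0000 -1.0000
    outer loop
      vertex 17.071 2.929 0.000
      vertex 10.000 0.000 0.000
      vertex 20.000 10.000 0.000
    endloop
  endfacet
  facet normal 0.0000 0.0000 1.0000
    outer loop
      vertex 20.000 10.000 9.000
      vertex 17.071 17.071 9.000
      vertex 10.000 20.000 9.000
    endloop
  endfacet
  facet normal 0.0000 0.0000 1.0000
    outer loop
      vertex 20.000 10.000 9.000
      vertex 10.000 20.000 9.000
      vertex 2.929 17.071 9.000
    endloop
  endfacet
  facet normal 0.0000 0.0000 1.0000
    outer loop
      vertex 20.000 10.000 9.000
      vertex 2.929 17.071 9.000
      vertex 0.000 10.000 9.000
    endloop
  endfacet
  facet normal 0.0000 0.0000 1.0000
    outer loop
      vertex 20.000 10.000 9.000
      vertex 0.000 10.000 9.000
      vertex 2.929 2.929 9.000
    endloop
  endfacet
  facet normal 0.0000 0.0000 1.0000
    outer loop
      vertex 20.000 10.000 9.000
      vertex 2.929 2.929 9.000
      vertex 10.000 0.000 9.000
    endloop
  endfacet
  facet normal 0.0000 0.0000 1.0000
    outer loop
      vertex 20.000 10.000 9.000
      vertex 10.000 0.000 9.000
      vertex 17.071 2.929 9.000
    endloop
  endfacet
  facet normal 0.9239 0.3827 0.0000
    outer loop
      vertex 20.000 10.000 0.000
      vertex 17.071 17.071 0.000
      vertex 17.071 17.071 9.000
    endloop
  endfacet
  facet normal 0.9239 0.3827 0.0000
    outer loop
      vertex 20.000 10.000 0.000
      vertex 17.071 17.071 9.000
      vertex 20.000 10.000 9.000
    endloop
  endfacet
  facet normal 0.3827 0.9239 0.0000
    outer loop
      vertex 17.071 17.071 0.000
      vertex 10.000 20.000 0.000
      vertex 10.000 20.000 9.000
    endloop
  endfacet
  facet normal 0.3827 0.9239 0.0000
    outer loop
      vertex 17.071 17.071 0.000
      vertex 10.000 20.000 9.000
      vertex 17.071 17.071 9.000
    endloop
  endfacet
  facet normal -0.3827 0.9239 0.0000
    outer loop
      vertex 10.000 20.000 0.000
      vertex 2.929 17.071 0.000
      vertex 2.929 17.071 9.000
    endloop
  endfacet
  facet normal -0.3827 0.9239 0.0000
    outer loop
      vertex 10.000 20.000 0.000
      vertex 2.929 17.071 9.000
      vertex 10.000 20.000 9.000
    endloop
  endfacet
  facet normal -0.9239 0.3827 0.0000
    outer loop
      vertex 2.929 17.071 0.000
      vertex 0.000 10.000 0.000
      vertex 0.000 10.000 9.000
    endloop
  endfacet
  facet normal -0.9239 0.3827 0.0000
    outer loop
      vertex 2.929 17.071 0.000
      vertex 0.000 10.000 9.000
      vertex 2.929 17.071 9.000
    endloop
  endfacet
  facet normal -0.9239 -0.3827 0.0000
    outer loop
      vertex 0.000 10.000 0.000
      vertex 2.929 2.929 0.000
      vertex 2.929 2.929 9.000
    endloop
  endfacet
  facet normal -0.9239 -0.3827 0.0000
    outer loop
      vertex 0.000 10.000 0.000
      vertex 2.929 2.929 9.000
      vertex 0.000 10.000 9.000
    endloop
  endfacet
  facet normal -0.3827 -0.9239 0.0000
    outer loop
      vertex 2.929 2.929 0.000
      vertex 10.000 0.000 0.000
      vertex 10.000 0.000 9.000
    endloop
  endfacet
  facet normal -0.3827 -0.9239 0.0000
    outer loop
      vertex 2.929 2.929 0.000
      vertex 10.000 0.000 9.000
      vertex 2.929 2.929 9.000
    endloop
  endfacet
  facet normal 0.3827 -0.9239 0.0000
    outer loop
      vertex 10.000 0.000 0.000
      vertex 17.071 2.929 0.000
      vertex 17.071 2.929 9.000
    endloop
  endfacet
  facet normal 0.3827 -0.9239 0.0000
    outer loop
      vertex 10.000 0.000 0.000
      vertex 17.071 2.929 9.000
      vertex 10.000 0.000 9.000
    endloop
  endfacet
  facet normal 0.9239 -0.3827 0.0000
    outer loop
      vertex 17.071 2.929 0.000
      vertex 20.000 10.000 0.000
      vertex 20.000 10.000 9.000
    endloop
  endfacet
  facet normal 0.9239 -0.3827 0.0000
    outer loop
      vertex 17.071 2.929 0.000
      vertex 20.000 10.000 9.000
      vertex 17.071 2.929 9.000
    endloop
  endfacet
endsolid part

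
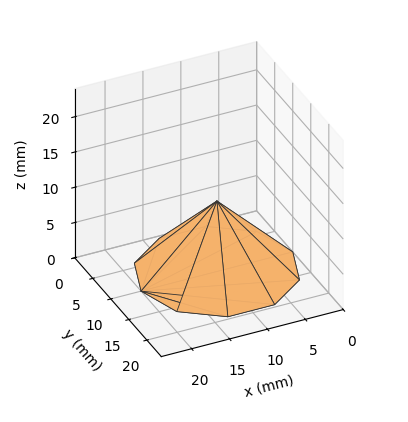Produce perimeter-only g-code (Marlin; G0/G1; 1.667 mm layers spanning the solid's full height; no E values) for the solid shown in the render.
Reading the render: the shape is a regular 10-sided pyramid, base circumscribed radius ≈ 10 mm, apex at z ≈ 10 mm (dimensions read to the nearest mm from the axis ticks). For the g-code, the solid's height is divided into equal slices at the stated Δz and each level perimeter traced with G1 moves after a G0 lift.

; perimeter-only toolpath
G21 ; units = mm
G90 ; absolute positioning
G28 ; home
; layer 1
G0 Z1.667
G0 X18.333 Y10.000
G1 X16.742 Y14.898
G1 X12.575 Y17.926
G1 X7.425 Y17.926
G1 X3.258 Y14.898
G1 X1.667 Y10.000
G1 X3.258 Y5.102
G1 X7.425 Y2.074
G1 X12.575 Y2.074
G1 X16.742 Y5.102
G1 X18.333 Y10.000
; layer 2
G0 Z3.333
G0 X16.667 Y10.000
G1 X15.393 Y13.919
G1 X12.060 Y16.341
G1 X7.940 Y16.341
G1 X4.607 Y13.919
G1 X3.333 Y10.000
G1 X4.607 Y6.081
G1 X7.940 Y3.659
G1 X12.060 Y3.659
G1 X15.393 Y6.081
G1 X16.667 Y10.000
; layer 3
G0 Z5.000
G0 X15.000 Y10.000
G1 X14.045 Y12.939
G1 X11.545 Y14.755
G1 X8.455 Y14.755
G1 X5.955 Y12.939
G1 X5.000 Y10.000
G1 X5.955 Y7.061
G1 X8.455 Y5.245
G1 X11.545 Y5.245
G1 X14.045 Y7.061
G1 X15.000 Y10.000
; layer 4
G0 Z6.667
G0 X13.333 Y10.000
G1 X12.697 Y11.959
G1 X11.030 Y13.170
G1 X8.970 Y13.170
G1 X7.303 Y11.959
G1 X6.667 Y10.000
G1 X7.303 Y8.041
G1 X8.970 Y6.830
G1 X11.030 Y6.830
G1 X12.697 Y8.041
G1 X13.333 Y10.000
; layer 5
G0 Z8.333
G0 X11.667 Y10.000
G1 X11.348 Y10.980
G1 X10.515 Y11.585
G1 X9.485 Y11.585
G1 X8.652 Y10.980
G1 X8.333 Y10.000
G1 X8.652 Y9.020
G1 X9.485 Y8.415
G1 X10.515 Y8.415
G1 X11.348 Y9.020
G1 X11.667 Y10.000
M2 ; end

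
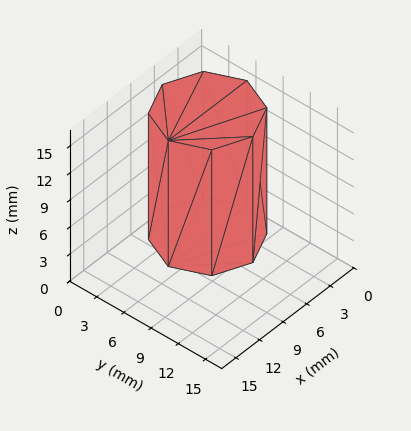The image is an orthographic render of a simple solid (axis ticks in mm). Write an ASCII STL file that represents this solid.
Reading the render: the shape is a regular 8-sided prism (a cylinder approximated with 8 flat sides), circumscribed radius ≈ 5 mm, height ≈ 14 mm (dimensions read to the nearest mm from the axis ticks). For the STL, each face is triangulated and given an outward normal.

solid part
  facet normal 0.0000 0.0000 -1.0000
    outer loop
      vertex 5.0 10.0 0.0
      vertex 8.5 8.5 0.0
      vertex 10.0 5.0 0.0
    endloop
  endfacet
  facet normal 0.0000 0.0000 -1.0000
    outer loop
      vertex 1.5 8.5 0.0
      vertex 5.0 10.0 0.0
      vertex 10.0 5.0 0.0
    endloop
  endfacet
  facet normal 0.0000 0.0000 -1.0000
    outer loop
      vertex 0.0 5.0 0.0
      vertex 1.5 8.5 0.0
      vertex 10.0 5.0 0.0
    endloop
  endfacet
  facet normal 0.0000 0.0000 -1.0000
    outer loop
      vertex 1.5 1.5 0.0
      vertex 0.0 5.0 0.0
      vertex 10.0 5.0 0.0
    endloop
  endfacet
  facet normal 0.0000 0.0000 -1.0000
    outer loop
      vertex 5.0 0.0 0.0
      vertex 1.5 1.5 0.0
      vertex 10.0 5.0 0.0
    endloop
  endfacet
  facet normal 0.0000 0.0000 -1.0000
    outer loop
      vertex 8.5 1.5 0.0
      vertex 5.0 0.0 0.0
      vertex 10.0 5.0 0.0
    endloop
  endfacet
  facet normal 0.0000 0.0000 1.0000
    outer loop
      vertex 10.0 5.0 14.0
      vertex 8.5 8.5 14.0
      vertex 5.0 10.0 14.0
    endloop
  endfacet
  facet normal 0.0000 0.0000 1.0000
    outer loop
      vertex 10.0 5.0 14.0
      vertex 5.0 10.0 14.0
      vertex 1.5 8.5 14.0
    endloop
  endfacet
  facet normal 0.0000 0.0000 1.0000
    outer loop
      vertex 10.0 5.0 14.0
      vertex 1.5 8.5 14.0
      vertex 0.0 5.0 14.0
    endloop
  endfacet
  facet normal 0.0000 0.0000 1.0000
    outer loop
      vertex 10.0 5.0 14.0
      vertex 0.0 5.0 14.0
      vertex 1.5 1.5 14.0
    endloop
  endfacet
  facet normal 0.0000 0.0000 1.0000
    outer loop
      vertex 10.0 5.0 14.0
      vertex 1.5 1.5 14.0
      vertex 5.0 0.0 14.0
    endloop
  endfacet
  facet normal 0.0000 0.0000 1.0000
    outer loop
      vertex 10.0 5.0 14.0
      vertex 5.0 0.0 14.0
      vertex 8.5 1.5 14.0
    endloop
  endfacet
  facet normal 0.9191 0.3939 0.0000
    outer loop
      vertex 10.0 5.0 0.0
      vertex 8.5 8.5 0.0
      vertex 8.5 8.5 14.0
    endloop
  endfacet
  facet normal 0.9191 0.3939 0.0000
    outer loop
      vertex 10.0 5.0 0.0
      vertex 8.5 8.5 14.0
      vertex 10.0 5.0 14.0
    endloop
  endfacet
  facet normal 0.3939 0.9191 0.0000
    outer loop
      vertex 8.5 8.5 0.0
      vertex 5.0 10.0 0.0
      vertex 5.0 10.0 14.0
    endloop
  endfacet
  facet normal 0.3939 0.9191 0.0000
    outer loop
      vertex 8.5 8.5 0.0
      vertex 5.0 10.0 14.0
      vertex 8.5 8.5 14.0
    endloop
  endfacet
  facet normal -0.3939 0.9191 0.0000
    outer loop
      vertex 5.0 10.0 0.0
      vertex 1.5 8.5 0.0
      vertex 1.5 8.5 14.0
    endloop
  endfacet
  facet normal -0.3939 0.9191 0.0000
    outer loop
      vertex 5.0 10.0 0.0
      vertex 1.5 8.5 14.0
      vertex 5.0 10.0 14.0
    endloop
  endfacet
  facet normal -0.9191 0.3939 0.0000
    outer loop
      vertex 1.5 8.5 0.0
      vertex 0.0 5.0 0.0
      vertex 0.0 5.0 14.0
    endloop
  endfacet
  facet normal -0.9191 0.3939 0.0000
    outer loop
      vertex 1.5 8.5 0.0
      vertex 0.0 5.0 14.0
      vertex 1.5 8.5 14.0
    endloop
  endfacet
  facet normal -0.9191 -0.3939 0.0000
    outer loop
      vertex 0.0 5.0 0.0
      vertex 1.5 1.5 0.0
      vertex 1.5 1.5 14.0
    endloop
  endfacet
  facet normal -0.9191 -0.3939 0.0000
    outer loop
      vertex 0.0 5.0 0.0
      vertex 1.5 1.5 14.0
      vertex 0.0 5.0 14.0
    endloop
  endfacet
  facet normal -0.3939 -0.9191 0.0000
    outer loop
      vertex 1.5 1.5 0.0
      vertex 5.0 0.0 0.0
      vertex 5.0 0.0 14.0
    endloop
  endfacet
  facet normal -0.3939 -0.9191 0.0000
    outer loop
      vertex 1.5 1.5 0.0
      vertex 5.0 0.0 14.0
      vertex 1.5 1.5 14.0
    endloop
  endfacet
  facet normal 0.3939 -0.9191 0.0000
    outer loop
      vertex 5.0 0.0 0.0
      vertex 8.5 1.5 0.0
      vertex 8.5 1.5 14.0
    endloop
  endfacet
  facet normal 0.3939 -0.9191 0.0000
    outer loop
      vertex 5.0 0.0 0.0
      vertex 8.5 1.5 14.0
      vertex 5.0 0.0 14.0
    endloop
  endfacet
  facet normal 0.9191 -0.3939 0.0000
    outer loop
      vertex 8.5 1.5 0.0
      vertex 10.0 5.0 0.0
      vertex 10.0 5.0 14.0
    endloop
  endfacet
  facet normal 0.9191 -0.3939 0.0000
    outer loop
      vertex 8.5 1.5 0.0
      vertex 10.0 5.0 14.0
      vertex 8.5 1.5 14.0
    endloop
  endfacet
endsolid part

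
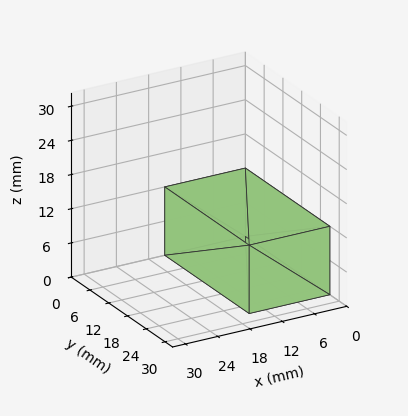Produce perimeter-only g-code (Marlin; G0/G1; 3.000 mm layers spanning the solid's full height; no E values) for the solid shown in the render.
Reading the render: the shape is a rectangular box, roughly 15 × 27 mm footprint and 12 mm tall (dimensions read to the nearest mm from the axis ticks). For the g-code, the solid's height is divided into equal slices at the stated Δz and each level perimeter traced with G1 moves after a G0 lift.

; perimeter-only toolpath
G21 ; units = mm
G90 ; absolute positioning
G28 ; home
; layer 1
G0 Z3.000
G0 X0.000 Y0.000
G1 X15.000 Y0.000
G1 X15.000 Y27.000
G1 X0.000 Y27.000
G1 X0.000 Y0.000
; layer 2
G0 Z6.000
G0 X0.000 Y0.000
G1 X15.000 Y0.000
G1 X15.000 Y27.000
G1 X0.000 Y27.000
G1 X0.000 Y0.000
; layer 3
G0 Z9.000
G0 X0.000 Y0.000
G1 X15.000 Y0.000
G1 X15.000 Y27.000
G1 X0.000 Y27.000
G1 X0.000 Y0.000
; layer 4
G0 Z12.000
G0 X0.000 Y0.000
G1 X15.000 Y0.000
G1 X15.000 Y27.000
G1 X0.000 Y27.000
G1 X0.000 Y0.000
M2 ; end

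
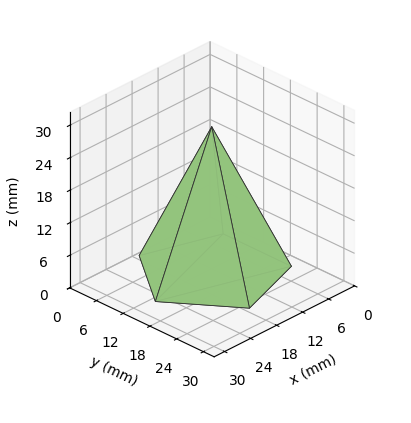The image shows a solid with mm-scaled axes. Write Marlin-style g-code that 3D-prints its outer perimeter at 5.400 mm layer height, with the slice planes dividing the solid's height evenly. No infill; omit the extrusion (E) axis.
Reading the render: the shape is a regular 5-sided pyramid, base circumscribed radius ≈ 13 mm, apex at z ≈ 27 mm (dimensions read to the nearest mm from the axis ticks). For the g-code, the solid's height is divided into equal slices at the stated Δz and each level perimeter traced with G1 moves after a G0 lift.

; perimeter-only toolpath
G21 ; units = mm
G90 ; absolute positioning
G28 ; home
; layer 1
G0 Z5.400
G0 X23.400 Y13.000
G1 X16.214 Y22.891
G1 X4.586 Y19.113
G1 X4.586 Y6.887
G1 X16.214 Y3.109
G1 X23.400 Y13.000
; layer 2
G0 Z10.800
G0 X20.800 Y13.000
G1 X15.410 Y20.418
G1 X6.690 Y17.585
G1 X6.690 Y8.415
G1 X15.410 Y5.582
G1 X20.800 Y13.000
; layer 3
G0 Z16.200
G0 X18.200 Y13.000
G1 X14.607 Y17.946
G1 X8.793 Y16.056
G1 X8.793 Y9.944
G1 X14.607 Y8.054
G1 X18.200 Y13.000
; layer 4
G0 Z21.600
G0 X15.600 Y13.000
G1 X13.803 Y15.473
G1 X10.897 Y14.528
G1 X10.897 Y11.472
G1 X13.803 Y10.527
G1 X15.600 Y13.000
M2 ; end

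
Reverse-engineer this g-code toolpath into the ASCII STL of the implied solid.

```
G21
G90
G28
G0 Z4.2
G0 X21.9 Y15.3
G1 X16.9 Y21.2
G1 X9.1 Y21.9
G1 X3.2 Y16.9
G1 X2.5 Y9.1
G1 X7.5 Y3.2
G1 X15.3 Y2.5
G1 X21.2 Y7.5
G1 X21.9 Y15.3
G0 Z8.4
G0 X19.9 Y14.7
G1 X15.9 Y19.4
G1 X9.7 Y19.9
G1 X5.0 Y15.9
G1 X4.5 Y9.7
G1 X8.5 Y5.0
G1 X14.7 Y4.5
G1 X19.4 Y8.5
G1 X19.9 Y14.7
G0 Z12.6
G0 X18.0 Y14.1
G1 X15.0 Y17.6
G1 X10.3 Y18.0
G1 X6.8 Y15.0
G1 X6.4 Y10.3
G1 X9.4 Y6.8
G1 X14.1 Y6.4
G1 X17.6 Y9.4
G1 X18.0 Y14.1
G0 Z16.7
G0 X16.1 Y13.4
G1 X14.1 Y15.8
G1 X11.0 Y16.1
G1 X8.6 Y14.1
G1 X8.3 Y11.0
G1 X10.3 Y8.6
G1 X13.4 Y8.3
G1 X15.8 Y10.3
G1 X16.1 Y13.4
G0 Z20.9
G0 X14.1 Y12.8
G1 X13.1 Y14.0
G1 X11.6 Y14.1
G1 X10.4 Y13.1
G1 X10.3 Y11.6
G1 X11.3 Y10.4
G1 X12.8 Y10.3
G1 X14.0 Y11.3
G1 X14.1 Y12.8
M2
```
solid part
  facet normal 0.0000 0.0000 -1.0000
    outer loop
      vertex 8.5 23.8 0.0
      vertex 17.8 23.0 0.0
      vertex 23.8 15.9 0.0
    endloop
  endfacet
  facet normal 0.0000 0.0000 -1.0000
    outer loop
      vertex 1.4 17.8 0.0
      vertex 8.5 23.8 0.0
      vertex 23.8 15.9 0.0
    endloop
  endfacet
  facet normal 0.0000 0.0000 -1.0000
    outer loop
      vertex 0.6 8.5 0.0
      vertex 1.4 17.8 0.0
      vertex 23.8 15.9 0.0
    endloop
  endfacet
  facet normal 0.0000 0.0000 -1.0000
    outer loop
      vertex 6.6 1.4 0.0
      vertex 0.6 8.5 0.0
      vertex 23.8 15.9 0.0
    endloop
  endfacet
  facet normal 0.0000 0.0000 -1.0000
    outer loop
      vertex 15.9 0.6 0.0
      vertex 6.6 1.4 0.0
      vertex 23.8 15.9 0.0
    endloop
  endfacet
  facet normal 0.0000 0.0000 -1.0000
    outer loop
      vertex 23.0 6.6 0.0
      vertex 15.9 0.6 0.0
      vertex 23.8 15.9 0.0
    endloop
  endfacet
  facet normal 0.6970 0.5890 0.4089
    outer loop
      vertex 23.8 15.9 0.0
      vertex 17.8 23.0 0.0
      vertex 12.2 12.2 25.1
    endloop
  endfacet
  facet normal 0.0782 0.9093 0.4087
    outer loop
      vertex 17.8 23.0 0.0
      vertex 8.5 23.8 0.0
      vertex 12.2 12.2 25.1
    endloop
  endfacet
  facet normal -0.5890 0.6970 0.4089
    outer loop
      vertex 8.5 23.8 0.0
      vertex 1.4 17.8 0.0
      vertex 12.2 12.2 25.1
    endloop
  endfacet
  facet normal -0.9093 0.0782 0.4087
    outer loop
      vertex 1.4 17.8 0.0
      vertex 0.6 8.5 0.0
      vertex 12.2 12.2 25.1
    endloop
  endfacet
  facet normal -0.6970 -0.5890 0.4089
    outer loop
      vertex 0.6 8.5 0.0
      vertex 6.6 1.4 0.0
      vertex 12.2 12.2 25.1
    endloop
  endfacet
  facet normal -0.0782 -0.9093 0.4087
    outer loop
      vertex 6.6 1.4 0.0
      vertex 15.9 0.6 0.0
      vertex 12.2 12.2 25.1
    endloop
  endfacet
  facet normal 0.5890 -0.6970 0.4089
    outer loop
      vertex 15.9 0.6 0.0
      vertex 23.0 6.6 0.0
      vertex 12.2 12.2 25.1
    endloop
  endfacet
  facet normal 0.9093 -0.0782 0.4087
    outer loop
      vertex 23.0 6.6 0.0
      vertex 23.8 15.9 0.0
      vertex 12.2 12.2 25.1
    endloop
  endfacet
endsolid part

The G0 Z moves step by Δz≈4.2 mm. The G1 loops shrink linearly with z, so the solid tapers from its base footprint up to z≈25.1. Closing with a flat bottom cap and the tapered top and triangulating gives 14 facets — a regular 8-sided pyramid, base circumscribed radius ≈ 12.2 mm, apex at z ≈ 25.1 mm.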